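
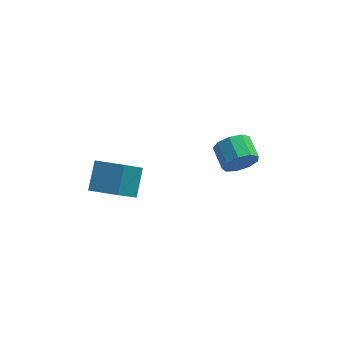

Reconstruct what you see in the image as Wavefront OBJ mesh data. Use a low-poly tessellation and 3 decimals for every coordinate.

v -3.392 -0.818 -0.144
v -4.216 -2.025 1.446
v -3.123 0.417 0.932
v -3.948 -0.79 2.522
v -1.972 -1.39 0.158
v -2.797 -2.597 1.748
v -1.704 -0.155 1.234
v -2.528 -1.362 2.824
v 3.087 2.704 -1.468
v 3.578 2.591 -0.605
v 3.125 3.803 -0.188
v 2.633 3.916 -1.052
v 3.98 2.899 -1.065
v 3.527 4.111 -0.648
v 3.964 3.116 -1.713
v 3.511 4.328 -1.296
v 3.537 3.14 -2.247
v 3.084 4.352 -1.83
v 2.9 2.96 -2.417
v 2.447 4.172 -2
v 2.349 2.66 -2.143
v 1.896 3.873 -1.726
v 2.144 2.381 -1.553
v 1.691 3.593 -1.136
v 2.38 2.252 -0.924
v 1.927 3.465 -0.507
v 2.946 2.335 -0.549
v 2.493 3.548 -0.133
f 2 4 1
f 5 2 1
f 1 4 3
f 3 5 1
f 2 8 4
f 6 2 5
f 6 8 2
f 4 8 3
f 7 5 3
f 3 8 7
f 7 6 5
f 8 6 7
f 10 9 13
f 10 13 11
f 11 13 14
f 11 14 12
f 13 9 15
f 13 15 14
f 14 15 16
f 14 16 12
f 15 9 17
f 15 17 16
f 16 17 18
f 16 18 12
f 17 9 19
f 17 19 18
f 18 19 20
f 18 20 12
f 19 9 21
f 19 21 20
f 20 21 22
f 20 22 12
f 21 9 23
f 21 23 22
f 22 23 24
f 22 24 12
f 23 9 25
f 23 25 24
f 24 25 26
f 24 26 12
f 25 9 27
f 25 27 26
f 26 27 28
f 26 28 12
f 27 9 10
f 27 10 28
f 28 10 11
f 28 11 12



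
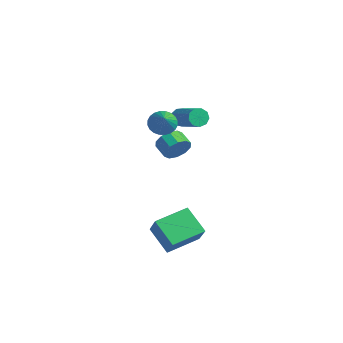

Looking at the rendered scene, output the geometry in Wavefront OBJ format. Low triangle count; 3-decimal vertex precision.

v -2.157 2.737 2.377
v -1.886 3.045 1.885
v 0.027 2.81 2.79
v -0.243 2.503 3.283
v -1.999 3.331 2.197
v -0.085 3.096 3.102
v -2.185 3.339 2.593
v -0.271 3.104 3.498
v -2.358 3.066 2.888
v -0.444 2.831 3.793
v -2.437 2.639 2.944
v -0.523 2.404 3.85
v -2.385 2.258 2.735
v -0.471 2.023 3.64
v -2.226 2.102 2.359
v -0.312 1.867 3.264
v -2.035 2.242 1.991
v -0.121 2.007 2.896
v -1.901 2.615 1.804
v 0.013 2.38 2.709
v 2.608 -2.899 -2.064
v 3.621 -3.296 -0.785
v 2.833 -0.977 -1.645
v 3.846 -1.374 -0.366
v 4.014 -2.826 -3.154
v 5.027 -3.223 -1.875
v 4.239 -0.904 -2.735
v 5.252 -1.301 -1.456
v -0.812 0.485 3.274
v -0.227 0.598 2.711
v 0.592 -0.445 4.546
v -0.202 0.868 2.881
v -0.271 1.079 3.111
v -0.422 1.2 3.366
v -0.632 1.212 3.607
v -0.87 1.114 3.797
v -1.098 0.919 3.908
v -1.284 0.659 3.922
v -1.397 0.372 3.837
v -1.421 0.102 3.667
v -1.353 -0.11 3.437
v -1.202 -0.231 3.182
v -0.992 -0.243 2.941
v -0.754 -0.144 2.751
v -0.525 0.05 2.64
v -0.34 0.311 2.626
v -2.425 2.717 -0.331
v -2.09 3.057 0.408
v -3.02 3.142 0.791
v -3.355 2.803 0.051
v -2.192 3.467 0.067
v -3.123 3.552 0.449
v -2.384 3.591 -0.427
v -3.315 3.676 -0.045
v -2.591 3.381 -0.884
v -3.522 3.467 -0.502
v -2.735 2.918 -1.13
v -3.665 3.003 -0.748
v -2.76 2.378 -1.071
v -3.69 2.463 -0.688
v -2.657 1.968 -0.729
v -3.588 2.053 -0.347
v -2.465 1.844 -0.235
v -3.396 1.929 0.147
v -2.258 2.053 0.222
v -3.189 2.139 0.604
v -2.115 2.517 0.468
v -3.045 2.602 0.85
f 2 1 5
f 2 5 3
f 3 5 6
f 3 6 4
f 5 1 7
f 5 7 6
f 6 7 8
f 6 8 4
f 7 1 9
f 7 9 8
f 8 9 10
f 8 10 4
f 9 1 11
f 9 11 10
f 10 11 12
f 10 12 4
f 11 1 13
f 11 13 12
f 12 13 14
f 12 14 4
f 13 1 15
f 13 15 14
f 14 15 16
f 14 16 4
f 15 1 17
f 15 17 16
f 16 17 18
f 16 18 4
f 17 1 19
f 17 19 18
f 18 19 20
f 18 20 4
f 19 1 2
f 19 2 20
f 20 2 3
f 20 3 4
f 22 24 21
f 25 22 21
f 21 24 23
f 23 25 21
f 22 28 24
f 26 22 25
f 26 28 22
f 24 28 23
f 27 25 23
f 23 28 27
f 27 26 25
f 28 26 27
f 30 29 32
f 30 32 31
f 32 29 33
f 32 33 31
f 33 29 34
f 33 34 31
f 34 29 35
f 34 35 31
f 35 29 36
f 35 36 31
f 36 29 37
f 36 37 31
f 37 29 38
f 37 38 31
f 38 29 39
f 38 39 31
f 39 29 40
f 39 40 31
f 40 29 41
f 40 41 31
f 41 29 42
f 41 42 31
f 42 29 43
f 42 43 31
f 43 29 44
f 43 44 31
f 44 29 45
f 44 45 31
f 45 29 46
f 45 46 31
f 46 29 30
f 46 30 31
f 48 47 51
f 48 51 49
f 49 51 52
f 49 52 50
f 51 47 53
f 51 53 52
f 52 53 54
f 52 54 50
f 53 47 55
f 53 55 54
f 54 55 56
f 54 56 50
f 55 47 57
f 55 57 56
f 56 57 58
f 56 58 50
f 57 47 59
f 57 59 58
f 58 59 60
f 58 60 50
f 59 47 61
f 59 61 60
f 60 61 62
f 60 62 50
f 61 47 63
f 61 63 62
f 62 63 64
f 62 64 50
f 63 47 65
f 63 65 64
f 64 65 66
f 64 66 50
f 65 47 67
f 65 67 66
f 66 67 68
f 66 68 50
f 67 47 48
f 67 48 68
f 68 48 49
f 68 49 50



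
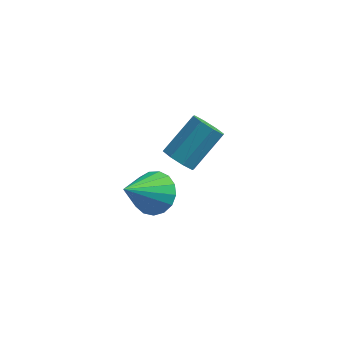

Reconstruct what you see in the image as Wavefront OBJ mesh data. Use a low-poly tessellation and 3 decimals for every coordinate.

v 1.311 -1.826 -0.923
v 2.156 -2.282 -0.931
v 0.589 -3.194 0.543
v 2.207 -1.961 -0.607
v 2.053 -1.609 -0.354
v 1.729 -1.307 -0.232
v 1.309 -1.124 -0.268
v 0.889 -1.102 -0.454
v 0.566 -1.246 -0.748
v 0.414 -1.523 -1.081
v 0.467 -1.869 -1.378
v 0.713 -2.206 -1.571
v 1.096 -2.456 -1.615
v 1.528 -2.561 -1.501
v 1.911 -2.498 -1.254
v 1.318 1.259 -1.99
v 1.668 0.687 -1.611
v 2.491 2.008 -0.372
v 2.142 2.581 -0.75
v 1.995 0.897 -2.053
v 2.818 2.219 -0.814
v 1.926 1.32 -2.458
v 2.749 2.642 -1.219
v 1.501 1.707 -2.589
v 2.324 3.029 -1.35
v 0.969 1.832 -2.368
v 1.792 3.153 -1.129
v 0.642 1.621 -1.926
v 1.465 2.943 -0.687
v 0.711 1.198 -1.521
v 1.534 2.52 -0.282
v 1.136 0.811 -1.39
v 1.959 2.133 -0.151
f 2 1 4
f 2 4 3
f 4 1 5
f 4 5 3
f 5 1 6
f 5 6 3
f 6 1 7
f 6 7 3
f 7 1 8
f 7 8 3
f 8 1 9
f 8 9 3
f 9 1 10
f 9 10 3
f 10 1 11
f 10 11 3
f 11 1 12
f 11 12 3
f 12 1 13
f 12 13 3
f 13 1 14
f 13 14 3
f 14 1 15
f 14 15 3
f 15 1 2
f 15 2 3
f 17 16 20
f 17 20 18
f 18 20 21
f 18 21 19
f 20 16 22
f 20 22 21
f 21 22 23
f 21 23 19
f 22 16 24
f 22 24 23
f 23 24 25
f 23 25 19
f 24 16 26
f 24 26 25
f 25 26 27
f 25 27 19
f 26 16 28
f 26 28 27
f 27 28 29
f 27 29 19
f 28 16 30
f 28 30 29
f 29 30 31
f 29 31 19
f 30 16 32
f 30 32 31
f 31 32 33
f 31 33 19
f 32 16 17
f 32 17 33
f 33 17 18
f 33 18 19



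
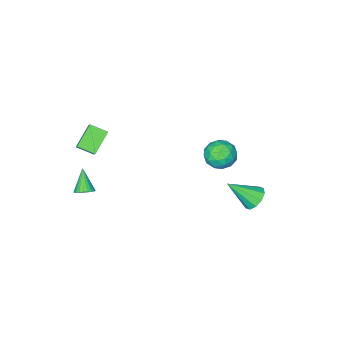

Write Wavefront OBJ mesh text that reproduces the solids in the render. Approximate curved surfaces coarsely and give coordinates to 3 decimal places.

v 4.239 -3.246 -3.965
v 4.787 -3.28 -3.751
v 3.741 -4.034 -2.815
v 4.712 -3.087 -3.651
v 4.565 -2.918 -3.599
v 4.368 -2.799 -3.603
v 4.151 -2.748 -3.661
v 3.948 -2.773 -3.766
v 3.789 -2.87 -3.902
v 3.698 -3.024 -4.046
v 3.69 -3.212 -4.179
v 3.765 -3.405 -4.279
v 3.912 -3.574 -4.331
v 4.109 -3.693 -4.327
v 4.326 -3.744 -4.269
v 4.529 -3.719 -4.164
v 4.688 -3.622 -4.028
v 4.779 -3.468 -3.884
v 2.896 -4.494 0.057
v 3.278 -3.855 0.797
v 2.326 -3.693 -0.34
v 2.709 -3.054 0.399
v 4.051 -4.126 -0.859
v 4.434 -3.487 -0.12
v 3.482 -3.325 -1.257
v 3.864 -2.686 -0.517
v -3.279 0.04 -2.187
v -2.44 0.478 -2.472
v -3.06 -1.098 -3.288
v -2.221 -0.66 -3.573
v -2.274 -1.098 -2.689
v -2.409 -0.394 -2.008
v -3.091 -0.226 -3.752
v -3.226 0.478 -3.071
v -2.324 0.314 -3.44
v -1.819 -0.225 -2.782
v -3.681 -0.395 -2.978
v -3.176 -0.934 -2.32
v -2.879 0.359 -2.233
v -2.621 -0.979 -3.527
v -2.652 -1.236 -3.007
v -2.159 -0.979 -3.175
v -2.861 -0.153 -1.96
v -2.368 0.104 -2.128
v -2.27 -0.822 -2.255
v -3.132 -0.724 -3.632
v -2.639 -0.467 -3.8
v -3.341 0.359 -2.585
v -2.848 0.616 -2.753
v -3.23 0.202 -3.505
v -2.317 0.52 -2.969
v -2.188 -0.149 -3.617
v -2.7 0.106 -3.722
v -2.779 0.519 -3.321
v -2.021 0.203 -2.583
v -1.892 -0.466 -3.23
v -1.923 -0.723 -2.71
v -2.003 -0.309 -2.31
v -1.952 0.106 -3.151
v -3.608 -0.154 -2.53
v -3.479 -0.823 -3.177
v -3.497 -0.311 -3.45
v -3.577 0.103 -3.05
v -3.312 -0.471 -2.143
v -3.183 -1.14 -2.791
v -2.721 -1.139 -2.439
v -2.8 -0.726 -2.038
v -3.548 -0.726 -2.609
v -1.664 3.642 -3.059
v -1.19 4.272 -3.002
v -0.556 2.698 -1.821
v -1.537 4.313 -2.66
v -1.932 4.097 -2.471
v -2.225 3.708 -2.506
v -2.303 3.294 -2.752
v -2.137 3.012 -3.115
v -1.79 2.972 -3.457
v -1.395 3.187 -3.646
v -1.103 3.576 -3.611
v -1.024 3.991 -3.365
f 2 1 4
f 2 4 3
f 4 1 5
f 4 5 3
f 5 1 6
f 5 6 3
f 6 1 7
f 6 7 3
f 7 1 8
f 7 8 3
f 8 1 9
f 8 9 3
f 9 1 10
f 9 10 3
f 10 1 11
f 10 11 3
f 11 1 12
f 11 12 3
f 12 1 13
f 12 13 3
f 13 1 14
f 13 14 3
f 14 1 15
f 14 15 3
f 15 1 16
f 15 16 3
f 16 1 17
f 16 17 3
f 17 1 18
f 17 18 3
f 18 1 2
f 18 2 3
f 20 22 19
f 23 20 19
f 19 22 21
f 21 23 19
f 20 26 22
f 24 20 23
f 24 26 20
f 22 26 21
f 25 23 21
f 21 26 25
f 25 24 23
f 26 24 25
f 27 64 43
f 64 38 67
f 43 67 32
f 64 67 43
f 27 43 39
f 43 32 44
f 39 44 28
f 43 44 39
f 27 39 48
f 39 28 49
f 48 49 34
f 39 49 48
f 27 48 60
f 48 34 63
f 60 63 37
f 48 63 60
f 27 60 64
f 60 37 68
f 64 68 38
f 60 68 64
f 28 44 55
f 44 32 58
f 55 58 36
f 44 58 55
f 32 67 45
f 67 38 66
f 45 66 31
f 67 66 45
f 38 68 65
f 68 37 61
f 65 61 29
f 68 61 65
f 37 63 62
f 63 34 50
f 62 50 33
f 63 50 62
f 34 49 54
f 49 28 51
f 54 51 35
f 49 51 54
f 30 56 42
f 56 36 57
f 42 57 31
f 56 57 42
f 30 42 40
f 42 31 41
f 40 41 29
f 42 41 40
f 30 40 47
f 40 29 46
f 47 46 33
f 40 46 47
f 30 47 52
f 47 33 53
f 52 53 35
f 47 53 52
f 30 52 56
f 52 35 59
f 56 59 36
f 52 59 56
f 31 57 45
f 57 36 58
f 45 58 32
f 57 58 45
f 29 41 65
f 41 31 66
f 65 66 38
f 41 66 65
f 33 46 62
f 46 29 61
f 62 61 37
f 46 61 62
f 35 53 54
f 53 33 50
f 54 50 34
f 53 50 54
f 36 59 55
f 59 35 51
f 55 51 28
f 59 51 55
f 70 69 72
f 70 72 71
f 72 69 73
f 72 73 71
f 73 69 74
f 73 74 71
f 74 69 75
f 74 75 71
f 75 69 76
f 75 76 71
f 76 69 77
f 76 77 71
f 77 69 78
f 77 78 71
f 78 69 79
f 78 79 71
f 79 69 80
f 79 80 71
f 80 69 70
f 80 70 71



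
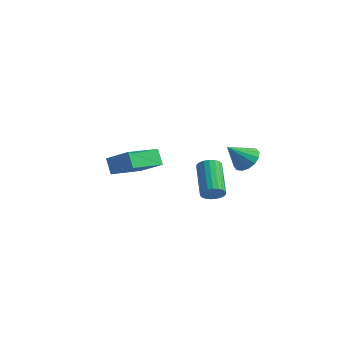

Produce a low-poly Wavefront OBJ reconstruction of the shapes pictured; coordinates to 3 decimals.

v -4.426 -1.963 -3.177
v -4.963 -1.674 -2.347
v -4.13 0.034 -3.681
v -4.667 0.323 -2.851
v -3.013 -1.943 -2.269
v -3.55 -1.654 -1.439
v -2.717 0.054 -2.773
v -3.254 0.343 -1.943
v 2.215 0.384 -0.923
v 2.76 -0.181 -1.125
v 1.685 -0.504 0.123
v 2.949 0.052 -0.832
v 2.941 0.374 -0.563
v 2.739 0.698 -0.39
v 2.396 0.938 -0.36
v 2.005 1.029 -0.481
v 1.67 0.948 -0.72
v 1.482 0.715 -1.013
v 1.489 0.394 -1.282
v 1.691 0.07 -1.455
v 2.034 -0.17 -1.485
v 2.425 -0.262 -1.364
v 2.746 -3.02 -1.653
v 3.217 -2.891 -1.271
v 2.045 -1.652 -0.245
v 1.574 -1.78 -0.627
v 3.246 -2.712 -1.454
v 2.074 -1.473 -0.428
v 3.188 -2.586 -1.672
v 2.017 -1.347 -0.646
v 3.054 -2.535 -1.886
v 1.883 -1.296 -0.86
v 2.867 -2.568 -2.06
v 1.696 -1.329 -1.034
v 2.659 -2.679 -2.164
v 1.487 -1.44 -1.138
v 2.465 -2.849 -2.179
v 1.294 -1.61 -1.153
v 2.321 -3.048 -2.104
v 1.149 -1.809 -1.077
v 2.249 -3.243 -1.95
v 1.078 -2.004 -0.924
v 2.264 -3.399 -1.745
v 1.093 -2.16 -0.719
v 2.362 -3.489 -1.524
v 1.19 -2.25 -0.498
v 2.526 -3.498 -1.326
v 1.355 -2.259 -0.3
v 2.728 -3.425 -1.184
v 1.557 -2.186 -0.158
v 2.933 -3.281 -1.123
v 1.762 -2.042 -0.097
v 3.106 -3.092 -1.154
v 1.935 -1.853 -0.128
f 2 4 1
f 5 2 1
f 1 4 3
f 3 5 1
f 2 8 4
f 6 2 5
f 6 8 2
f 4 8 3
f 7 5 3
f 3 8 7
f 7 6 5
f 8 6 7
f 10 9 12
f 10 12 11
f 12 9 13
f 12 13 11
f 13 9 14
f 13 14 11
f 14 9 15
f 14 15 11
f 15 9 16
f 15 16 11
f 16 9 17
f 16 17 11
f 17 9 18
f 17 18 11
f 18 9 19
f 18 19 11
f 19 9 20
f 19 20 11
f 20 9 21
f 20 21 11
f 21 9 22
f 21 22 11
f 22 9 10
f 22 10 11
f 24 23 27
f 24 27 25
f 25 27 28
f 25 28 26
f 27 23 29
f 27 29 28
f 28 29 30
f 28 30 26
f 29 23 31
f 29 31 30
f 30 31 32
f 30 32 26
f 31 23 33
f 31 33 32
f 32 33 34
f 32 34 26
f 33 23 35
f 33 35 34
f 34 35 36
f 34 36 26
f 35 23 37
f 35 37 36
f 36 37 38
f 36 38 26
f 37 23 39
f 37 39 38
f 38 39 40
f 38 40 26
f 39 23 41
f 39 41 40
f 40 41 42
f 40 42 26
f 41 23 43
f 41 43 42
f 42 43 44
f 42 44 26
f 43 23 45
f 43 45 44
f 44 45 46
f 44 46 26
f 45 23 47
f 45 47 46
f 46 47 48
f 46 48 26
f 47 23 49
f 47 49 48
f 48 49 50
f 48 50 26
f 49 23 51
f 49 51 50
f 50 51 52
f 50 52 26
f 51 23 53
f 51 53 52
f 52 53 54
f 52 54 26
f 53 23 24
f 53 24 54
f 54 24 25
f 54 25 26



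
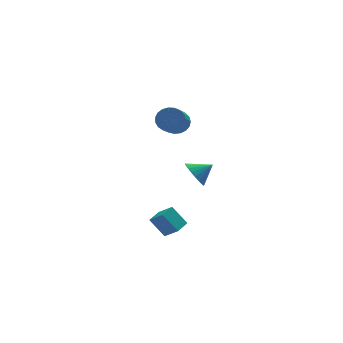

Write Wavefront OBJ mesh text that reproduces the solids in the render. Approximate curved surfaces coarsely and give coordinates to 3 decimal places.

v -0.44 0.978 2.233
v 0.217 0.666 2.297
v -0.604 -0.851 3.311
v -1.26 -0.538 3.247
v 0.205 0.839 2.546
v -0.616 -0.677 3.56
v 0.081 1.036 2.741
v -0.739 -0.48 3.755
v -0.133 1.223 2.848
v -0.953 -0.293 3.862
v -0.399 1.368 2.849
v -1.22 -0.148 3.863
v -0.673 1.445 2.743
v -1.494 -0.071 3.757
v -0.907 1.442 2.549
v -1.727 -0.074 3.563
v -1.059 1.358 2.301
v -1.88 -0.158 3.314
v -1.105 1.209 2.04
v -1.925 -0.307 3.054
v -1.036 1.02 1.813
v -1.856 -0.497 2.827
v -0.863 0.823 1.659
v -1.683 -0.693 2.673
v -0.618 0.654 1.604
v -1.438 -0.863 2.618
v -0.341 0.54 1.658
v -1.162 -0.976 2.671
v -0.082 0.502 1.811
v -0.902 -1.014 2.825
v 0.115 0.547 2.037
v -0.705 -0.97 3.051
v -1.868 -1.402 -4.173
v -1.421 -2.055 -3.545
v -2.45 -0.885 -3.221
v -2.003 -1.538 -2.593
v -1.197 -0.842 -4.067
v -0.75 -1.495 -3.439
v -1.779 -0.325 -3.115
v -1.332 -0.978 -2.487
v -0.219 -1.023 -0.438
v 0.205 -0.772 -1.081
v 0.679 -1.117 0.118
v 0.145 -0.498 -0.936
v 0.029 -0.303 -0.716
v -0.125 -0.218 -0.453
v -0.293 -0.256 -0.188
v -0.449 -0.41 0.039
v -0.571 -0.657 0.194
v -0.639 -0.96 0.252
v -0.643 -1.273 0.205
v -0.583 -1.547 0.061
v -0.467 -1.742 -0.16
v -0.313 -1.827 -0.423
v -0.145 -1.79 -0.688
v 0.012 -1.635 -0.915
v 0.133 -1.388 -1.069
v 0.201 -1.085 -1.127
f 2 1 5
f 2 5 3
f 3 5 6
f 3 6 4
f 5 1 7
f 5 7 6
f 6 7 8
f 6 8 4
f 7 1 9
f 7 9 8
f 8 9 10
f 8 10 4
f 9 1 11
f 9 11 10
f 10 11 12
f 10 12 4
f 11 1 13
f 11 13 12
f 12 13 14
f 12 14 4
f 13 1 15
f 13 15 14
f 14 15 16
f 14 16 4
f 15 1 17
f 15 17 16
f 16 17 18
f 16 18 4
f 17 1 19
f 17 19 18
f 18 19 20
f 18 20 4
f 19 1 21
f 19 21 20
f 20 21 22
f 20 22 4
f 21 1 23
f 21 23 22
f 22 23 24
f 22 24 4
f 23 1 25
f 23 25 24
f 24 25 26
f 24 26 4
f 25 1 27
f 25 27 26
f 26 27 28
f 26 28 4
f 27 1 29
f 27 29 28
f 28 29 30
f 28 30 4
f 29 1 31
f 29 31 30
f 30 31 32
f 30 32 4
f 31 1 2
f 31 2 32
f 32 2 3
f 32 3 4
f 34 36 33
f 37 34 33
f 33 36 35
f 35 37 33
f 34 40 36
f 38 34 37
f 38 40 34
f 36 40 35
f 39 37 35
f 35 40 39
f 39 38 37
f 40 38 39
f 42 41 44
f 42 44 43
f 44 41 45
f 44 45 43
f 45 41 46
f 45 46 43
f 46 41 47
f 46 47 43
f 47 41 48
f 47 48 43
f 48 41 49
f 48 49 43
f 49 41 50
f 49 50 43
f 50 41 51
f 50 51 43
f 51 41 52
f 51 52 43
f 52 41 53
f 52 53 43
f 53 41 54
f 53 54 43
f 54 41 55
f 54 55 43
f 55 41 56
f 55 56 43
f 56 41 57
f 56 57 43
f 57 41 58
f 57 58 43
f 58 41 42
f 58 42 43



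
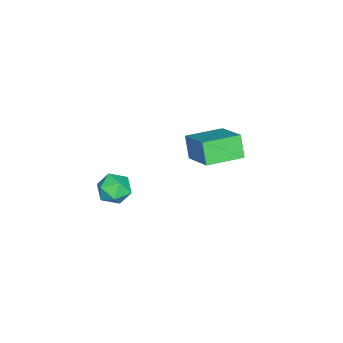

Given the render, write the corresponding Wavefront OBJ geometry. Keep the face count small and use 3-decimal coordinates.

v -2.259 2.694 0.027
v -2.664 2.36 0.936
v -1.264 3.807 0.88
v -1.669 3.474 1.789
v -1.131 1.606 0.131
v -1.536 1.273 1.04
v -0.136 2.72 0.984
v -0.541 2.386 1.893
v 2.436 0.68 1.8
v 2.957 1.06 1.469
v 2.943 -0.32 1.451
v 3.464 0.06 1.12
v 3.426 0.051 1.844
v 3.113 0.669 2.06
v 2.787 0.071 0.86
v 2.474 0.689 1.076
v 3.174 0.684 0.888
v 3.57 0.672 1.496
v 2.33 0.068 1.424
v 2.726 0.056 2.032
f 2 4 1
f 5 2 1
f 1 4 3
f 3 5 1
f 2 8 4
f 6 2 5
f 6 8 2
f 4 8 3
f 7 5 3
f 3 8 7
f 7 6 5
f 8 6 7
f 9 20 14
f 9 14 10
f 9 10 16
f 9 16 19
f 9 19 20
f 10 14 18
f 14 20 13
f 20 19 11
f 19 16 15
f 16 10 17
f 12 18 13
f 12 13 11
f 12 11 15
f 12 15 17
f 12 17 18
f 13 18 14
f 11 13 20
f 15 11 19
f 17 15 16
f 18 17 10



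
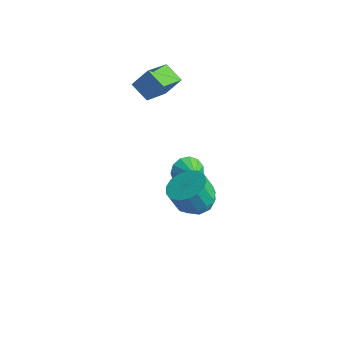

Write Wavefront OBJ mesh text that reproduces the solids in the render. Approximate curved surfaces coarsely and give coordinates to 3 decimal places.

v -1.513 3 -4.072
v -0.883 3.156 -4.766
v -0.667 2.54 -3.408
v -0.883 3.596 -4.461
v -1.083 3.847 -4.033
v -1.419 3.829 -3.617
v -1.786 3.548 -3.345
v -2.065 3.093 -3.305
v -2.169 2.609 -3.508
v -2.065 2.249 -3.89
v -1.786 2.128 -4.33
v -1.419 2.283 -4.688
v -1.083 2.667 -4.851
v 2.787 -2.364 1.472
v 3.781 -2.261 1.856
v 3.406 -2.513 2.892
v 2.413 -2.616 2.508
v 3.583 -1.791 1.899
v 3.209 -2.043 2.935
v 3.204 -1.451 1.845
v 2.829 -1.704 2.881
v 2.728 -1.321 1.705
v 2.354 -1.573 2.741
v 2.267 -1.43 1.511
v 1.892 -1.682 2.547
v 1.924 -1.753 1.309
v 1.55 -2.005 2.345
v 1.78 -2.215 1.144
v 1.405 -2.467 2.18
v 1.866 -2.712 1.054
v 1.491 -2.964 2.09
v 2.163 -3.129 1.06
v 1.788 -3.381 2.096
v 2.603 -3.371 1.16
v 2.229 -3.623 2.196
v 3.085 -3.382 1.332
v 2.711 -3.634 2.368
v 3.499 -3.16 1.536
v 3.125 -3.412 2.572
v 3.75 -2.755 1.725
v 3.376 -3.007 2.761
v 1.069 1.036 -1.87
v 1.714 0.477 -2.537
v 0.566 -0.457 -1.103
v 1.211 -1.016 -1.77
v 1.642 -0.378 -1.009
v 1.953 0.545 -1.483
v 0.327 -0.525 -2.157
v 0.638 0.398 -2.631
v 1.255 -0.488 -2.714
v 2.068 -0.397 -2.004
v 0.212 0.417 -1.636
v 1.025 0.508 -0.926
v 1.436 0.888 -2.271
v 0.844 -0.868 -1.369
v 1.098 -0.492 -0.922
v 1.477 -0.821 -1.314
v 1.576 0.928 -1.651
v 1.955 0.599 -2.043
v 1.913 0.096 -1.145
v 0.325 -0.579 -1.597
v 0.704 -0.908 -1.989
v 0.803 0.841 -2.326
v 1.182 0.512 -2.718
v 0.367 -0.076 -2.495
v 1.545 -0.009 -2.767
v 1.249 -0.886 -2.316
v 0.73 -0.597 -2.544
v 0.912 -0.055 -2.822
v 2.023 0.045 -2.35
v 1.727 -0.833 -1.899
v 1.981 -0.457 -1.452
v 2.163 0.085 -1.73
v 1.753 -0.522 -2.454
v 0.553 0.853 -1.741
v 0.257 -0.025 -1.29
v 0.117 -0.065 -1.91
v 0.299 0.477 -2.188
v 1.031 0.906 -1.324
v 0.735 0.029 -0.873
v 1.368 0.075 -0.818
v 1.55 0.617 -1.096
v 0.527 0.542 -1.186
v -3.315 1.928 2.103
v -4.441 2.125 2.633
v -3.472 3.732 1.1
v -4.597 3.929 1.63
v -2.723 2.551 3.13
v -3.848 2.748 3.66
v -2.879 4.355 2.127
v -4.005 4.552 2.657
f 2 1 4
f 2 4 3
f 4 1 5
f 4 5 3
f 5 1 6
f 5 6 3
f 6 1 7
f 6 7 3
f 7 1 8
f 7 8 3
f 8 1 9
f 8 9 3
f 9 1 10
f 9 10 3
f 10 1 11
f 10 11 3
f 11 1 12
f 11 12 3
f 12 1 13
f 12 13 3
f 13 1 2
f 13 2 3
f 15 14 18
f 15 18 16
f 16 18 19
f 16 19 17
f 18 14 20
f 18 20 19
f 19 20 21
f 19 21 17
f 20 14 22
f 20 22 21
f 21 22 23
f 21 23 17
f 22 14 24
f 22 24 23
f 23 24 25
f 23 25 17
f 24 14 26
f 24 26 25
f 25 26 27
f 25 27 17
f 26 14 28
f 26 28 27
f 27 28 29
f 27 29 17
f 28 14 30
f 28 30 29
f 29 30 31
f 29 31 17
f 30 14 32
f 30 32 31
f 31 32 33
f 31 33 17
f 32 14 34
f 32 34 33
f 33 34 35
f 33 35 17
f 34 14 36
f 34 36 35
f 35 36 37
f 35 37 17
f 36 14 38
f 36 38 37
f 37 38 39
f 37 39 17
f 38 14 40
f 38 40 39
f 39 40 41
f 39 41 17
f 40 14 15
f 40 15 41
f 41 15 16
f 41 16 17
f 42 79 58
f 79 53 82
f 58 82 47
f 79 82 58
f 42 58 54
f 58 47 59
f 54 59 43
f 58 59 54
f 42 54 63
f 54 43 64
f 63 64 49
f 54 64 63
f 42 63 75
f 63 49 78
f 75 78 52
f 63 78 75
f 42 75 79
f 75 52 83
f 79 83 53
f 75 83 79
f 43 59 70
f 59 47 73
f 70 73 51
f 59 73 70
f 47 82 60
f 82 53 81
f 60 81 46
f 82 81 60
f 53 83 80
f 83 52 76
f 80 76 44
f 83 76 80
f 52 78 77
f 78 49 65
f 77 65 48
f 78 65 77
f 49 64 69
f 64 43 66
f 69 66 50
f 64 66 69
f 45 71 57
f 71 51 72
f 57 72 46
f 71 72 57
f 45 57 55
f 57 46 56
f 55 56 44
f 57 56 55
f 45 55 62
f 55 44 61
f 62 61 48
f 55 61 62
f 45 62 67
f 62 48 68
f 67 68 50
f 62 68 67
f 45 67 71
f 67 50 74
f 71 74 51
f 67 74 71
f 46 72 60
f 72 51 73
f 60 73 47
f 72 73 60
f 44 56 80
f 56 46 81
f 80 81 53
f 56 81 80
f 48 61 77
f 61 44 76
f 77 76 52
f 61 76 77
f 50 68 69
f 68 48 65
f 69 65 49
f 68 65 69
f 51 74 70
f 74 50 66
f 70 66 43
f 74 66 70
f 85 87 84
f 88 85 84
f 84 87 86
f 86 88 84
f 85 91 87
f 89 85 88
f 89 91 85
f 87 91 86
f 90 88 86
f 86 91 90
f 90 89 88
f 91 89 90



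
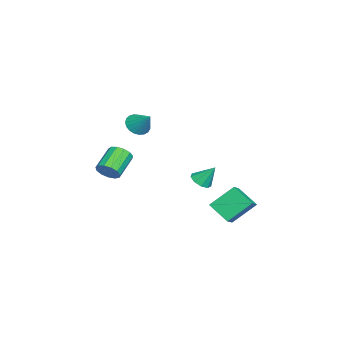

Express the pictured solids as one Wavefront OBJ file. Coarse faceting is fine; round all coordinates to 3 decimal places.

v -2.725 -2.377 1.362
v -2.004 -2.471 0.922
v -1.975 -1.483 2.398
v -2.144 -2.182 0.773
v -2.384 -1.927 0.727
v -2.683 -1.75 0.79
v -2.989 -1.681 0.953
v -3.25 -1.733 1.186
v -3.42 -1.896 1.449
v -3.469 -2.142 1.698
v -3.39 -2.429 1.888
v -3.196 -2.707 1.988
v -2.92 -2.928 1.979
v -2.61 -3.054 1.864
v -2.321 -3.062 1.662
v -2.101 -2.953 1.408
v -1.989 -2.743 1.146
v -0.181 1.846 -1.821
v 0.477 1.556 -1.645
v -0.119 2.694 -0.659
v 0.539 1.96 -1.943
v 0.265 2.311 -2.185
v -0.219 2.443 -2.256
v -0.684 2.296 -2.123
v -0.915 1.938 -1.849
v -0.802 1.537 -1.562
v -0.399 1.28 -1.396
v 0.106 1.288 -1.429
v -1.279 -3.919 -2.077
v -0.796 -3.61 -1.492
v -2.257 -3.131 -0.537
v -2.741 -3.441 -1.123
v -0.877 -3.266 -1.789
v -2.338 -2.787 -0.835
v -1.086 -3.129 -2.178
v -2.547 -2.65 -1.223
v -1.356 -3.243 -2.535
v -2.818 -2.764 -1.58
v -1.602 -3.572 -2.746
v -3.064 -3.093 -1.792
v -1.746 -4.011 -2.745
v -3.207 -3.532 -1.791
v -1.741 -4.421 -2.533
v -3.202 -3.942 -1.578
v -1.59 -4.672 -2.175
v -3.051 -4.193 -1.221
v -1.34 -4.684 -1.787
v -2.801 -4.205 -0.832
v -1.071 -4.453 -1.49
v -2.532 -3.974 -0.536
v -0.868 -4.053 -1.381
v -2.329 -3.574 -0.426
v -0.181 2.636 -3.873
v 0.834 2.5 -3.286
v -0.756 3.992 -2.564
v 0.258 3.856 -1.977
v 0.502 3.804 -4.783
v 1.516 3.668 -4.196
v -0.074 5.16 -3.474
v 0.941 5.024 -2.887
f 2 1 4
f 2 4 3
f 4 1 5
f 4 5 3
f 5 1 6
f 5 6 3
f 6 1 7
f 6 7 3
f 7 1 8
f 7 8 3
f 8 1 9
f 8 9 3
f 9 1 10
f 9 10 3
f 10 1 11
f 10 11 3
f 11 1 12
f 11 12 3
f 12 1 13
f 12 13 3
f 13 1 14
f 13 14 3
f 14 1 15
f 14 15 3
f 15 1 16
f 15 16 3
f 16 1 17
f 16 17 3
f 17 1 2
f 17 2 3
f 19 18 21
f 19 21 20
f 21 18 22
f 21 22 20
f 22 18 23
f 22 23 20
f 23 18 24
f 23 24 20
f 24 18 25
f 24 25 20
f 25 18 26
f 25 26 20
f 26 18 27
f 26 27 20
f 27 18 28
f 27 28 20
f 28 18 19
f 28 19 20
f 30 29 33
f 30 33 31
f 31 33 34
f 31 34 32
f 33 29 35
f 33 35 34
f 34 35 36
f 34 36 32
f 35 29 37
f 35 37 36
f 36 37 38
f 36 38 32
f 37 29 39
f 37 39 38
f 38 39 40
f 38 40 32
f 39 29 41
f 39 41 40
f 40 41 42
f 40 42 32
f 41 29 43
f 41 43 42
f 42 43 44
f 42 44 32
f 43 29 45
f 43 45 44
f 44 45 46
f 44 46 32
f 45 29 47
f 45 47 46
f 46 47 48
f 46 48 32
f 47 29 49
f 47 49 48
f 48 49 50
f 48 50 32
f 49 29 51
f 49 51 50
f 50 51 52
f 50 52 32
f 51 29 30
f 51 30 52
f 52 30 31
f 52 31 32
f 54 56 53
f 57 54 53
f 53 56 55
f 55 57 53
f 54 60 56
f 58 54 57
f 58 60 54
f 56 60 55
f 59 57 55
f 55 60 59
f 59 58 57
f 60 58 59



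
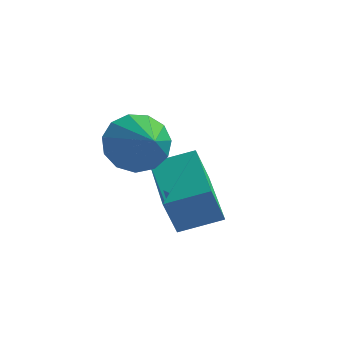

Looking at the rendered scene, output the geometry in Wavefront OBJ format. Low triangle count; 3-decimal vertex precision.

v 2.264 -0.404 -0.19
v 2.046 -0.813 0.896
v 1.267 1.425 0.298
v 1.049 1.017 1.383
v 3.311 0.063 0.197
v 3.093 -0.345 1.282
v 2.314 1.893 0.684
v 2.096 1.484 1.77
v 1.556 -1.216 3
v 1.998 -1.237 2.24
v 2.244 -1.904 3.42
v 2.199 -0.872 2.508
v 2.197 -0.616 2.933
v 1.991 -0.551 3.379
v 1.646 -0.696 3.705
v 1.274 -1.007 3.807
v 0.99 -1.383 3.653
v 0.887 -1.707 3.292
v 0.995 -1.874 2.838
v 1.282 -1.833 2.436
v 1.656 -1.595 2.213
f 2 4 1
f 5 2 1
f 1 4 3
f 3 5 1
f 2 8 4
f 6 2 5
f 6 8 2
f 4 8 3
f 7 5 3
f 3 8 7
f 7 6 5
f 8 6 7
f 10 9 12
f 10 12 11
f 12 9 13
f 12 13 11
f 13 9 14
f 13 14 11
f 14 9 15
f 14 15 11
f 15 9 16
f 15 16 11
f 16 9 17
f 16 17 11
f 17 9 18
f 17 18 11
f 18 9 19
f 18 19 11
f 19 9 20
f 19 20 11
f 20 9 21
f 20 21 11
f 21 9 10
f 21 10 11



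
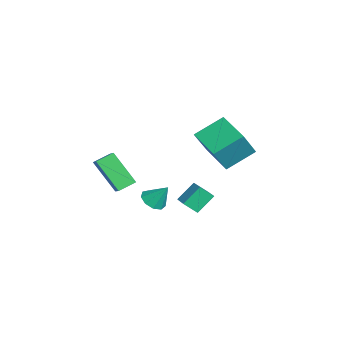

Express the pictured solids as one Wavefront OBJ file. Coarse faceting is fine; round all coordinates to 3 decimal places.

v 2.171 -0.444 0.418
v 2.868 -0.504 0.246
v 2.489 0.244 1.462
v 2.677 -0.101 0.038
v 2.249 0.142 0.008
v 1.785 0.11 0.17
v 1.502 -0.182 0.448
v 1.532 -0.596 0.713
v 1.861 -0.939 0.839
v 2.336 -1.051 0.769
v 2.733 -0.879 0.535
v -1.492 2.511 1.688
v -1.949 4.024 2.61
v 0.266 3.309 1.25
v -0.191 4.823 2.172
v -0.789 1.797 3.208
v -1.246 3.311 4.13
v 0.969 2.596 2.77
v 0.512 4.109 3.692
v 2.287 0.711 0.473
v 1.869 1.544 1.335
v 2.328 1.397 -0.169
v 1.91 2.23 0.693
v 3.25 0.91 0.747
v 2.832 1.743 1.609
v 3.291 1.596 0.105
v 2.873 2.429 0.967
v 2.546 -3.325 3.434
v 3.347 -3.207 3.951
v 2.199 -2.487 3.78
v 3 -2.369 4.296
v 3.4 -2.331 1.884
v 4.201 -2.213 2.4
v 3.053 -1.493 2.229
v 3.854 -1.375 2.746
f 2 1 4
f 2 4 3
f 4 1 5
f 4 5 3
f 5 1 6
f 5 6 3
f 6 1 7
f 6 7 3
f 7 1 8
f 7 8 3
f 8 1 9
f 8 9 3
f 9 1 10
f 9 10 3
f 10 1 11
f 10 11 3
f 11 1 2
f 11 2 3
f 13 15 12
f 16 13 12
f 12 15 14
f 14 16 12
f 13 19 15
f 17 13 16
f 17 19 13
f 15 19 14
f 18 16 14
f 14 19 18
f 18 17 16
f 19 17 18
f 21 23 20
f 24 21 20
f 20 23 22
f 22 24 20
f 21 27 23
f 25 21 24
f 25 27 21
f 23 27 22
f 26 24 22
f 22 27 26
f 26 25 24
f 27 25 26
f 29 31 28
f 32 29 28
f 28 31 30
f 30 32 28
f 29 35 31
f 33 29 32
f 33 35 29
f 31 35 30
f 34 32 30
f 30 35 34
f 34 33 32
f 35 33 34



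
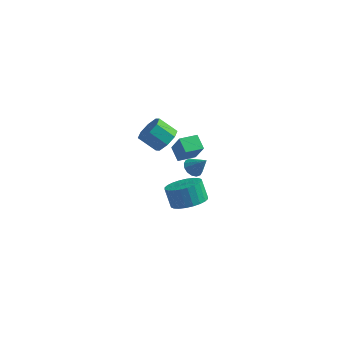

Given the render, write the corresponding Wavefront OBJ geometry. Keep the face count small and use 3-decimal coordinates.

v -2.476 -0.872 1.815
v -2.026 -0.41 2.414
v -3.035 -0.506 3.245
v -3.484 -0.968 2.645
v -2.396 -0.018 2.01
v -3.405 -0.114 2.841
v -2.813 -0.126 1.492
v -3.821 -0.222 2.323
v -3.032 -0.671 1.163
v -4.04 -0.767 1.994
v -2.925 -1.334 1.215
v -3.934 -1.43 2.046
v -2.555 -1.726 1.619
v -3.564 -1.822 2.45
v -2.139 -1.618 2.137
v -3.147 -1.714 2.968
v -1.92 -1.073 2.466
v -2.928 -1.169 3.297
v -0.617 -4.033 3.178
v -1.197 -3.454 3.658
v 0.094 -3.251 3.093
v -0.487 -2.672 3.574
v -0.013 -4.448 4.406
v -0.594 -3.869 4.887
v 0.697 -3.666 4.322
v 0.117 -3.087 4.802
v -1.525 0.752 -1.528
v -1.17 0.325 -1.865
v -0.715 0.688 -0.592
v -1.048 0.626 -1.95
v -1.053 0.961 -1.923
v -1.185 1.241 -1.789
v -1.409 1.389 -1.586
v -1.663 1.366 -1.367
v -1.881 1.179 -1.191
v -2.003 0.878 -1.106
v -1.997 0.542 -1.133
v -1.865 0.263 -1.267
v -1.642 0.115 -1.47
v -1.388 0.138 -1.689
v -1.351 -0.277 -3.709
v -0.367 0.033 -3.358
v -0.885 0.387 -2.219
v -1.869 0.077 -2.571
v -0.509 0.393 -3.535
v -1.027 0.747 -2.396
v -0.78 0.651 -3.738
v -1.297 1.005 -2.599
v -1.137 0.767 -3.937
v -1.655 1.121 -2.798
v -1.527 0.725 -4.101
v -2.045 1.079 -2.962
v -1.89 0.53 -4.205
v -2.408 0.884 -3.067
v -2.171 0.212 -4.234
v -2.689 0.566 -3.096
v -2.328 -0.18 -4.184
v -2.845 0.174 -3.045
v -2.335 -0.587 -4.061
v -2.853 -0.233 -2.922
v -2.193 -0.947 -3.884
v -2.711 -0.593 -2.745
v -1.923 -1.205 -3.681
v -2.44 -0.851 -2.542
v -1.565 -1.321 -3.482
v -2.083 -0.967 -2.343
v -1.175 -1.279 -3.318
v -1.693 -0.925 -2.179
v -0.812 -1.084 -3.213
v -1.33 -0.73 -2.075
v -0.531 -0.766 -3.184
v -1.049 -0.412 -2.046
v -0.375 -0.374 -3.235
v -0.892 -0.02 -2.096
f 2 1 5
f 2 5 3
f 3 5 6
f 3 6 4
f 5 1 7
f 5 7 6
f 6 7 8
f 6 8 4
f 7 1 9
f 7 9 8
f 8 9 10
f 8 10 4
f 9 1 11
f 9 11 10
f 10 11 12
f 10 12 4
f 11 1 13
f 11 13 12
f 12 13 14
f 12 14 4
f 13 1 15
f 13 15 14
f 14 15 16
f 14 16 4
f 15 1 17
f 15 17 16
f 16 17 18
f 16 18 4
f 17 1 2
f 17 2 18
f 18 2 3
f 18 3 4
f 20 22 19
f 23 20 19
f 19 22 21
f 21 23 19
f 20 26 22
f 24 20 23
f 24 26 20
f 22 26 21
f 25 23 21
f 21 26 25
f 25 24 23
f 26 24 25
f 28 27 30
f 28 30 29
f 30 27 31
f 30 31 29
f 31 27 32
f 31 32 29
f 32 27 33
f 32 33 29
f 33 27 34
f 33 34 29
f 34 27 35
f 34 35 29
f 35 27 36
f 35 36 29
f 36 27 37
f 36 37 29
f 37 27 38
f 37 38 29
f 38 27 39
f 38 39 29
f 39 27 40
f 39 40 29
f 40 27 28
f 40 28 29
f 42 41 45
f 42 45 43
f 43 45 46
f 43 46 44
f 45 41 47
f 45 47 46
f 46 47 48
f 46 48 44
f 47 41 49
f 47 49 48
f 48 49 50
f 48 50 44
f 49 41 51
f 49 51 50
f 50 51 52
f 50 52 44
f 51 41 53
f 51 53 52
f 52 53 54
f 52 54 44
f 53 41 55
f 53 55 54
f 54 55 56
f 54 56 44
f 55 41 57
f 55 57 56
f 56 57 58
f 56 58 44
f 57 41 59
f 57 59 58
f 58 59 60
f 58 60 44
f 59 41 61
f 59 61 60
f 60 61 62
f 60 62 44
f 61 41 63
f 61 63 62
f 62 63 64
f 62 64 44
f 63 41 65
f 63 65 64
f 64 65 66
f 64 66 44
f 65 41 67
f 65 67 66
f 66 67 68
f 66 68 44
f 67 41 69
f 67 69 68
f 68 69 70
f 68 70 44
f 69 41 71
f 69 71 70
f 70 71 72
f 70 72 44
f 71 41 73
f 71 73 72
f 72 73 74
f 72 74 44
f 73 41 42
f 73 42 74
f 74 42 43
f 74 43 44



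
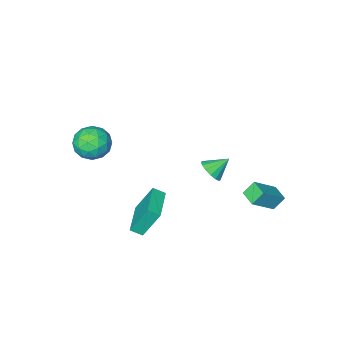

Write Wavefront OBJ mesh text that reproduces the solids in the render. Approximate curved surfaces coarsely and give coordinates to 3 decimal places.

v 3.274 -2.189 2.652
v 4.433 -2.282 2.32
v 2.927 -3.978 1.94
v 4.086 -4.071 1.608
v 3.791 -4.072 2.781
v 4.005 -2.966 3.221
v 3.355 -3.294 1.039
v 3.569 -2.188 1.479
v 4.483 -2.965 1.323
v 4.752 -3.445 2.4
v 2.608 -2.815 1.86
v 2.877 -3.295 2.937
v 3.884 -2.078 2.548
v 3.476 -4.182 1.712
v 3.302 -4.182 2.401
v 3.984 -4.237 2.206
v 3.633 -2.48 3.078
v 4.314 -2.535 2.883
v 3.936 -3.587 3.154
v 3.046 -3.725 1.377
v 3.727 -3.78 1.182
v 3.376 -2.023 2.054
v 4.058 -2.078 1.859
v 3.424 -2.673 1.106
v 4.595 -2.534 1.768
v 4.39 -3.586 1.349
v 3.961 -3.129 1.015
v 4.087 -2.479 1.273
v 4.753 -2.817 2.4
v 4.549 -3.869 1.982
v 4.376 -3.869 2.671
v 4.502 -3.219 2.93
v 4.782 -3.218 1.814
v 2.811 -2.391 2.278
v 2.607 -3.443 1.86
v 2.858 -3.041 1.33
v 2.984 -2.391 1.589
v 2.97 -2.674 2.911
v 2.765 -3.726 2.492
v 3.273 -3.781 2.987
v 3.399 -3.131 3.245
v 2.578 -3.042 2.446
v -4.071 2.89 -2.157
v -4.709 3.057 -1.353
v -3.943 3.966 -2.279
v -4.581 4.133 -1.475
v -2.579 2.847 -0.965
v -3.217 3.014 -0.161
v -2.451 3.923 -1.087
v -3.089 4.09 -0.283
v 3.104 0.507 -1.267
v 2.342 1.129 0.622
v 2.557 0.974 -1.641
v 1.795 1.596 0.248
v 4.505 2.164 -1.248
v 3.743 2.786 0.641
v 3.958 2.631 -1.622
v 3.196 3.253 0.267
v -2.075 0.338 -0.631
v -1.761 -0.194 -0.046
v -3.125 0.642 0.211
v -1.577 0.195 0.043
v -1.525 0.623 -0.048
v -1.622 0.974 -0.295
v -1.839 1.154 -0.632
v -2.12 1.116 -0.969
v -2.388 0.869 -1.215
v -2.573 0.48 -1.304
v -2.624 0.053 -1.213
v -2.528 -0.298 -0.966
v -2.31 -0.479 -0.629
v -2.03 -0.441 -0.292
f 1 38 17
f 38 12 41
f 17 41 6
f 38 41 17
f 1 17 13
f 17 6 18
f 13 18 2
f 17 18 13
f 1 13 22
f 13 2 23
f 22 23 8
f 13 23 22
f 1 22 34
f 22 8 37
f 34 37 11
f 22 37 34
f 1 34 38
f 34 11 42
f 38 42 12
f 34 42 38
f 2 18 29
f 18 6 32
f 29 32 10
f 18 32 29
f 6 41 19
f 41 12 40
f 19 40 5
f 41 40 19
f 12 42 39
f 42 11 35
f 39 35 3
f 42 35 39
f 11 37 36
f 37 8 24
f 36 24 7
f 37 24 36
f 8 23 28
f 23 2 25
f 28 25 9
f 23 25 28
f 4 30 16
f 30 10 31
f 16 31 5
f 30 31 16
f 4 16 14
f 16 5 15
f 14 15 3
f 16 15 14
f 4 14 21
f 14 3 20
f 21 20 7
f 14 20 21
f 4 21 26
f 21 7 27
f 26 27 9
f 21 27 26
f 4 26 30
f 26 9 33
f 30 33 10
f 26 33 30
f 5 31 19
f 31 10 32
f 19 32 6
f 31 32 19
f 3 15 39
f 15 5 40
f 39 40 12
f 15 40 39
f 7 20 36
f 20 3 35
f 36 35 11
f 20 35 36
f 9 27 28
f 27 7 24
f 28 24 8
f 27 24 28
f 10 33 29
f 33 9 25
f 29 25 2
f 33 25 29
f 44 46 43
f 47 44 43
f 43 46 45
f 45 47 43
f 44 50 46
f 48 44 47
f 48 50 44
f 46 50 45
f 49 47 45
f 45 50 49
f 49 48 47
f 50 48 49
f 52 54 51
f 55 52 51
f 51 54 53
f 53 55 51
f 52 58 54
f 56 52 55
f 56 58 52
f 54 58 53
f 57 55 53
f 53 58 57
f 57 56 55
f 58 56 57
f 60 59 62
f 60 62 61
f 62 59 63
f 62 63 61
f 63 59 64
f 63 64 61
f 64 59 65
f 64 65 61
f 65 59 66
f 65 66 61
f 66 59 67
f 66 67 61
f 67 59 68
f 67 68 61
f 68 59 69
f 68 69 61
f 69 59 70
f 69 70 61
f 70 59 71
f 70 71 61
f 71 59 72
f 71 72 61
f 72 59 60
f 72 60 61



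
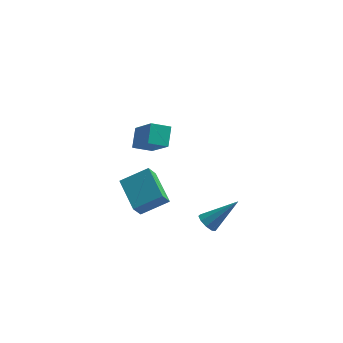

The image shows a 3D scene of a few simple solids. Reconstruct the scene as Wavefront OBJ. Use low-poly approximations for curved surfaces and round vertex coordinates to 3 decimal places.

v 0.725 -1.722 -3.852
v 1.068 -1.554 -4.288
v 2.055 -1.158 -2.588
v 0.834 -1.254 -4.176
v 0.549 -1.173 -3.913
v 0.346 -1.349 -3.621
v 0.321 -1.7 -3.437
v 0.484 -2.061 -3.448
v 0.761 -2.264 -3.648
v 1.02 -2.213 -3.943
v 1.142 -1.933 -4.196
v -1.686 -3.244 2.587
v -1.699 -2.418 3.297
v -2.599 -2.228 1.385
v -2.613 -1.401 2.096
v -0.847 -2.919 2.224
v -0.861 -2.092 2.935
v -1.761 -1.902 1.023
v -1.774 -1.076 1.733
v -3.654 -0.162 -2.738
v -2.37 0.311 -2.009
v -3.411 0.331 -3.487
v -2.127 0.804 -2.759
v -2.713 -1.664 -3.421
v -1.429 -1.191 -2.693
v -2.47 -1.171 -4.171
v -1.186 -0.698 -3.442
f 2 1 4
f 2 4 3
f 4 1 5
f 4 5 3
f 5 1 6
f 5 6 3
f 6 1 7
f 6 7 3
f 7 1 8
f 7 8 3
f 8 1 9
f 8 9 3
f 9 1 10
f 9 10 3
f 10 1 11
f 10 11 3
f 11 1 2
f 11 2 3
f 13 15 12
f 16 13 12
f 12 15 14
f 14 16 12
f 13 19 15
f 17 13 16
f 17 19 13
f 15 19 14
f 18 16 14
f 14 19 18
f 18 17 16
f 19 17 18
f 21 23 20
f 24 21 20
f 20 23 22
f 22 24 20
f 21 27 23
f 25 21 24
f 25 27 21
f 23 27 22
f 26 24 22
f 22 27 26
f 26 25 24
f 27 25 26



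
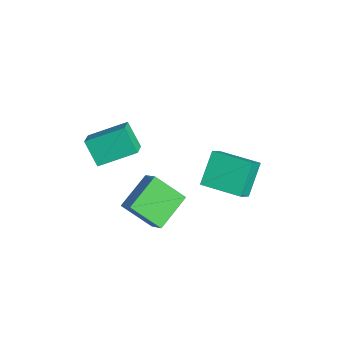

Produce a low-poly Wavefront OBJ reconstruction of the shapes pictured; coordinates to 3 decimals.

v -0.044 1.203 0.628
v 0.705 0.49 1.7
v -1.075 2.188 2.002
v -0.326 1.475 3.074
v 1.426 2.745 0.626
v 2.175 2.032 1.698
v 0.395 3.73 2
v 1.144 3.017 3.072
v -2.22 -4.4 3.984
v -1.803 -2.495 4.865
v -3.087 -3.962 3.448
v -2.671 -2.057 4.329
v -1.289 -4.043 2.771
v -0.873 -2.138 3.652
v -2.157 -3.605 2.235
v -1.74 -1.7 3.116
v 0.255 -3.387 0.867
v 1.237 -3.225 1.749
v -0.782 -1.789 1.728
v 0.201 -1.627 2.61
v 1.159 -2.133 -0.37
v 2.142 -1.971 0.512
v 0.123 -0.535 0.491
v 1.105 -0.373 1.373
f 2 4 1
f 5 2 1
f 1 4 3
f 3 5 1
f 2 8 4
f 6 2 5
f 6 8 2
f 4 8 3
f 7 5 3
f 3 8 7
f 7 6 5
f 8 6 7
f 10 12 9
f 13 10 9
f 9 12 11
f 11 13 9
f 10 16 12
f 14 10 13
f 14 16 10
f 12 16 11
f 15 13 11
f 11 16 15
f 15 14 13
f 16 14 15
f 18 20 17
f 21 18 17
f 17 20 19
f 19 21 17
f 18 24 20
f 22 18 21
f 22 24 18
f 20 24 19
f 23 21 19
f 19 24 23
f 23 22 21
f 24 22 23



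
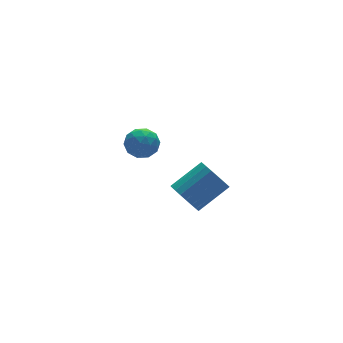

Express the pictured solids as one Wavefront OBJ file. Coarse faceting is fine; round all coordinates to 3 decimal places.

v -2.09 0.514 2.744
v -1.721 0.785 3.293
v -1.099 0.255 2.207
v -0.73 0.526 2.756
v -1.101 -0.079 2.839
v -1.714 0.081 3.171
v -1.106 0.959 2.329
v -1.719 1.119 2.661
v -1.113 1.061 3.037
v -1.11 0.419 3.352
v -1.71 0.621 2.148
v -1.707 -0.021 2.463
v -1.993 0.672 3.066
v -0.827 0.368 2.434
v -1.046 0.012 2.483
v -0.829 0.171 2.806
v -1.988 0.258 2.994
v -1.772 0.418 3.317
v -1.407 -0.09 3.05
v -1.048 0.622 2.183
v -0.832 0.782 2.506
v -1.991 0.869 2.694
v -1.774 1.028 3.017
v -1.413 1.13 2.45
v -1.419 0.994 3.238
v -0.836 0.841 2.922
v -1.057 1.096 2.671
v -1.417 1.19 2.866
v -1.417 0.617 3.423
v -0.834 0.464 3.107
v -1.052 0.108 3.156
v -1.413 0.202 3.351
v -1.06 0.778 3.272
v -1.986 0.576 2.393
v -1.403 0.423 2.077
v -1.407 0.838 2.149
v -1.768 0.932 2.344
v -1.984 0.199 2.578
v -1.401 0.046 2.262
v -1.403 -0.15 2.634
v -1.763 -0.056 2.829
v -1.76 0.262 2.228
v 1.089 1.649 -2.325
v 1.443 1.18 -2.882
v 2.845 1.182 -1.993
v 2.491 1.651 -1.435
v 1.515 1.49 -2.995
v 2.916 1.491 -2.106
v 1.513 1.826 -2.992
v 2.914 1.828 -2.103
v 1.437 2.133 -2.874
v 2.839 2.134 -1.984
v 1.302 2.355 -2.661
v 2.703 2.356 -1.771
v 1.129 2.456 -2.389
v 2.531 2.457 -1.5
v 0.95 2.417 -2.107
v 2.352 2.418 -1.217
v 0.795 2.245 -1.862
v 2.197 2.247 -0.972
v 0.691 1.971 -1.697
v 2.092 1.972 -0.808
v 0.655 1.641 -1.641
v 2.057 1.642 -0.751
v 0.695 1.312 -1.703
v 2.097 1.313 -0.813
v 0.803 1.042 -1.872
v 2.204 1.043 -0.983
v 0.96 0.876 -2.12
v 2.362 0.878 -1.231
v 1.14 0.845 -2.403
v 2.541 0.846 -1.514
v 1.311 0.952 -2.673
v 2.712 0.954 -1.783
f 1 38 17
f 38 12 41
f 17 41 6
f 38 41 17
f 1 17 13
f 17 6 18
f 13 18 2
f 17 18 13
f 1 13 22
f 13 2 23
f 22 23 8
f 13 23 22
f 1 22 34
f 22 8 37
f 34 37 11
f 22 37 34
f 1 34 38
f 34 11 42
f 38 42 12
f 34 42 38
f 2 18 29
f 18 6 32
f 29 32 10
f 18 32 29
f 6 41 19
f 41 12 40
f 19 40 5
f 41 40 19
f 12 42 39
f 42 11 35
f 39 35 3
f 42 35 39
f 11 37 36
f 37 8 24
f 36 24 7
f 37 24 36
f 8 23 28
f 23 2 25
f 28 25 9
f 23 25 28
f 4 30 16
f 30 10 31
f 16 31 5
f 30 31 16
f 4 16 14
f 16 5 15
f 14 15 3
f 16 15 14
f 4 14 21
f 14 3 20
f 21 20 7
f 14 20 21
f 4 21 26
f 21 7 27
f 26 27 9
f 21 27 26
f 4 26 30
f 26 9 33
f 30 33 10
f 26 33 30
f 5 31 19
f 31 10 32
f 19 32 6
f 31 32 19
f 3 15 39
f 15 5 40
f 39 40 12
f 15 40 39
f 7 20 36
f 20 3 35
f 36 35 11
f 20 35 36
f 9 27 28
f 27 7 24
f 28 24 8
f 27 24 28
f 10 33 29
f 33 9 25
f 29 25 2
f 33 25 29
f 44 43 47
f 44 47 45
f 45 47 48
f 45 48 46
f 47 43 49
f 47 49 48
f 48 49 50
f 48 50 46
f 49 43 51
f 49 51 50
f 50 51 52
f 50 52 46
f 51 43 53
f 51 53 52
f 52 53 54
f 52 54 46
f 53 43 55
f 53 55 54
f 54 55 56
f 54 56 46
f 55 43 57
f 55 57 56
f 56 57 58
f 56 58 46
f 57 43 59
f 57 59 58
f 58 59 60
f 58 60 46
f 59 43 61
f 59 61 60
f 60 61 62
f 60 62 46
f 61 43 63
f 61 63 62
f 62 63 64
f 62 64 46
f 63 43 65
f 63 65 64
f 64 65 66
f 64 66 46
f 65 43 67
f 65 67 66
f 66 67 68
f 66 68 46
f 67 43 69
f 67 69 68
f 68 69 70
f 68 70 46
f 69 43 71
f 69 71 70
f 70 71 72
f 70 72 46
f 71 43 73
f 71 73 72
f 72 73 74
f 72 74 46
f 73 43 44
f 73 44 74
f 74 44 45
f 74 45 46



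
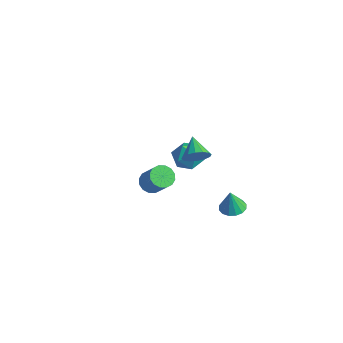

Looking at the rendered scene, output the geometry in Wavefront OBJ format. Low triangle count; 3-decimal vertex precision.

v 1.601 2.811 -3.96
v 2.329 3.198 -3.87
v 1.499 2.669 -2.52
v 2.035 3.511 -3.86
v 1.625 3.637 -3.876
v 1.208 3.541 -3.915
v 0.896 3.25 -3.966
v 0.773 2.841 -4.015
v 0.872 2.424 -4.049
v 1.166 2.111 -4.059
v 1.576 1.986 -4.043
v 1.993 2.081 -4.004
v 2.305 2.373 -3.954
v 2.428 2.781 -3.905
v 1.876 -3.921 3.289
v 2.239 -4.468 2.949
v 3.268 -4.606 4.27
v 2.904 -4.059 4.611
v 2.42 -4.148 2.842
v 3.449 -4.286 4.163
v 2.454 -3.766 2.855
v 3.483 -3.904 4.176
v 2.334 -3.427 2.984
v 3.363 -3.564 4.305
v 2.091 -3.219 3.195
v 3.119 -3.357 4.516
v 1.79 -3.2 3.432
v 2.818 -3.338 4.753
v 1.512 -3.374 3.63
v 2.541 -3.512 4.951
v 1.331 -3.694 3.737
v 2.36 -3.832 5.058
v 1.297 -4.076 3.724
v 2.326 -4.214 5.045
v 1.417 -4.416 3.595
v 2.446 -4.553 4.916
v 1.661 -4.623 3.384
v 2.689 -4.761 4.705
v 1.962 -4.642 3.147
v 2.99 -4.78 4.468
v 1.73 -0.338 3.06
v 2.197 -0.301 3.77
v 0.67 0.378 3.72
v 2.302 0.062 3.545
v 2.255 0.318 3.191
v 2.066 0.398 2.801
v 1.788 0.281 2.481
v 1.495 -0.002 2.316
v 1.264 -0.375 2.35
v 1.159 -0.738 2.575
v 1.206 -0.994 2.93
v 1.394 -1.075 3.319
v 1.673 -0.957 3.639
v 1.966 -0.674 3.804
v -3.33 4.801 -3.263
v -2.323 4.396 -3.132
v -4.017 3.224 -2.848
v -3.01 2.819 -2.717
v -3.4 3.556 -2.008
v -2.975 4.53 -2.265
v -3.365 3.09 -3.715
v -2.94 4.064 -3.972
v -2.344 3.339 -3.411
v -2.366 3.626 -2.357
v -3.974 3.994 -3.623
v -3.996 4.281 -2.569
f 2 1 4
f 2 4 3
f 4 1 5
f 4 5 3
f 5 1 6
f 5 6 3
f 6 1 7
f 6 7 3
f 7 1 8
f 7 8 3
f 8 1 9
f 8 9 3
f 9 1 10
f 9 10 3
f 10 1 11
f 10 11 3
f 11 1 12
f 11 12 3
f 12 1 13
f 12 13 3
f 13 1 14
f 13 14 3
f 14 1 2
f 14 2 3
f 16 15 19
f 16 19 17
f 17 19 20
f 17 20 18
f 19 15 21
f 19 21 20
f 20 21 22
f 20 22 18
f 21 15 23
f 21 23 22
f 22 23 24
f 22 24 18
f 23 15 25
f 23 25 24
f 24 25 26
f 24 26 18
f 25 15 27
f 25 27 26
f 26 27 28
f 26 28 18
f 27 15 29
f 27 29 28
f 28 29 30
f 28 30 18
f 29 15 31
f 29 31 30
f 30 31 32
f 30 32 18
f 31 15 33
f 31 33 32
f 32 33 34
f 32 34 18
f 33 15 35
f 33 35 34
f 34 35 36
f 34 36 18
f 35 15 37
f 35 37 36
f 36 37 38
f 36 38 18
f 37 15 39
f 37 39 38
f 38 39 40
f 38 40 18
f 39 15 16
f 39 16 40
f 40 16 17
f 40 17 18
f 42 41 44
f 42 44 43
f 44 41 45
f 44 45 43
f 45 41 46
f 45 46 43
f 46 41 47
f 46 47 43
f 47 41 48
f 47 48 43
f 48 41 49
f 48 49 43
f 49 41 50
f 49 50 43
f 50 41 51
f 50 51 43
f 51 41 52
f 51 52 43
f 52 41 53
f 52 53 43
f 53 41 54
f 53 54 43
f 54 41 42
f 54 42 43
f 55 66 60
f 55 60 56
f 55 56 62
f 55 62 65
f 55 65 66
f 56 60 64
f 60 66 59
f 66 65 57
f 65 62 61
f 62 56 63
f 58 64 59
f 58 59 57
f 58 57 61
f 58 61 63
f 58 63 64
f 59 64 60
f 57 59 66
f 61 57 65
f 63 61 62
f 64 63 56



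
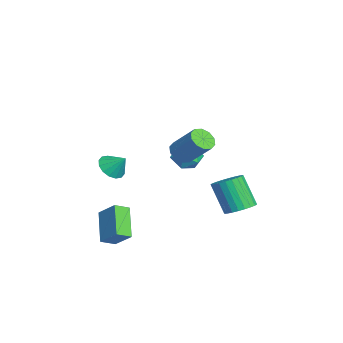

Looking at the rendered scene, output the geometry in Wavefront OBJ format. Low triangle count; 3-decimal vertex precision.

v 0.504 2.72 -2.948
v 0.913 3.414 -2.525
v 0.124 2.794 -0.748
v -0.284 2.1 -1.172
v 0.601 3.56 -2.612
v -0.187 2.94 -0.836
v 0.275 3.578 -2.751
v -0.514 2.958 -0.974
v -0.017 3.465 -2.919
v -0.805 2.846 -1.143
v -0.229 3.239 -3.092
v -1.017 2.619 -1.316
v -0.33 2.934 -3.244
v -1.118 2.314 -1.467
v -0.303 2.596 -3.35
v -1.091 1.976 -1.573
v -0.154 2.277 -3.395
v -0.942 1.657 -1.618
v 0.096 2.026 -3.372
v -0.693 1.406 -1.595
v 0.407 1.88 -3.284
v -0.381 1.26 -1.508
v 0.734 1.862 -3.146
v -0.055 1.242 -1.369
v 1.025 1.974 -2.977
v 0.237 1.355 -1.201
v 1.237 2.201 -2.804
v 0.449 1.581 -1.028
v 1.338 2.506 -2.653
v 0.55 1.886 -0.876
v 1.311 2.844 -2.547
v 0.523 2.224 -0.77
v 1.162 3.163 -2.502
v 0.374 2.543 -0.725
v 1.803 -0.496 1.957
v 2.183 -0.127 1.426
v 3.096 0.844 2.751
v 2.717 0.476 3.283
v 1.796 0.112 1.517
v 2.709 1.083 2.843
v 1.412 0.118 1.777
v 2.326 1.09 3.102
v 1.178 -0.11 2.106
v 2.091 0.862 3.431
v 1.182 -0.485 2.378
v 2.096 0.487 3.703
v 1.424 -0.864 2.489
v 2.337 0.107 3.814
v 1.811 -1.103 2.397
v 2.724 -0.132 3.723
v 2.194 -1.11 2.138
v 3.108 -0.138 3.463
v 2.429 -0.882 1.809
v 3.342 0.09 3.134
v 2.424 -0.507 1.537
v 3.338 0.465 2.862
v -4.272 0.691 -1.308
v -3.6 1.294 -0.932
v -3.4 -0.554 -0.868
v -2.728 0.049 -0.492
v -3.606 -0.031 -0.068
v -4.145 0.738 -0.34
v -2.855 0.002 -1.46
v -3.394 0.771 -1.732
v -2.725 0.868 -1.026
v -3.189 0.848 -0.165
v -3.811 -0.108 -1.635
v -4.275 -0.128 -0.774
v 3.266 -3.977 -3.669
v 3.578 -4.751 -3.281
v 1.753 -3.947 -2.391
v 2.065 -4.72 -2.004
v 4.035 -3.22 -2.776
v 4.347 -3.993 -2.389
v 2.522 -3.189 -1.499
v 2.834 -3.963 -1.111
v -2.936 -3.704 -1.215
v -2.228 -4.226 -1.188
v -2.444 -2.996 -0.365
v -2.132 -3.913 -1.505
v -2.251 -3.544 -1.744
v -2.553 -3.218 -1.841
v -2.958 -3.022 -1.77
v -3.357 -3.008 -1.551
v -3.643 -3.182 -1.241
v -3.739 -3.495 -0.925
v -3.62 -3.864 -0.686
v -3.318 -4.19 -0.589
v -2.913 -4.386 -0.659
v -2.514 -4.4 -0.879
f 2 1 5
f 2 5 3
f 3 5 6
f 3 6 4
f 5 1 7
f 5 7 6
f 6 7 8
f 6 8 4
f 7 1 9
f 7 9 8
f 8 9 10
f 8 10 4
f 9 1 11
f 9 11 10
f 10 11 12
f 10 12 4
f 11 1 13
f 11 13 12
f 12 13 14
f 12 14 4
f 13 1 15
f 13 15 14
f 14 15 16
f 14 16 4
f 15 1 17
f 15 17 16
f 16 17 18
f 16 18 4
f 17 1 19
f 17 19 18
f 18 19 20
f 18 20 4
f 19 1 21
f 19 21 20
f 20 21 22
f 20 22 4
f 21 1 23
f 21 23 22
f 22 23 24
f 22 24 4
f 23 1 25
f 23 25 24
f 24 25 26
f 24 26 4
f 25 1 27
f 25 27 26
f 26 27 28
f 26 28 4
f 27 1 29
f 27 29 28
f 28 29 30
f 28 30 4
f 29 1 31
f 29 31 30
f 30 31 32
f 30 32 4
f 31 1 33
f 31 33 32
f 32 33 34
f 32 34 4
f 33 1 2
f 33 2 34
f 34 2 3
f 34 3 4
f 36 35 39
f 36 39 37
f 37 39 40
f 37 40 38
f 39 35 41
f 39 41 40
f 40 41 42
f 40 42 38
f 41 35 43
f 41 43 42
f 42 43 44
f 42 44 38
f 43 35 45
f 43 45 44
f 44 45 46
f 44 46 38
f 45 35 47
f 45 47 46
f 46 47 48
f 46 48 38
f 47 35 49
f 47 49 48
f 48 49 50
f 48 50 38
f 49 35 51
f 49 51 50
f 50 51 52
f 50 52 38
f 51 35 53
f 51 53 52
f 52 53 54
f 52 54 38
f 53 35 55
f 53 55 54
f 54 55 56
f 54 56 38
f 55 35 36
f 55 36 56
f 56 36 37
f 56 37 38
f 57 68 62
f 57 62 58
f 57 58 64
f 57 64 67
f 57 67 68
f 58 62 66
f 62 68 61
f 68 67 59
f 67 64 63
f 64 58 65
f 60 66 61
f 60 61 59
f 60 59 63
f 60 63 65
f 60 65 66
f 61 66 62
f 59 61 68
f 63 59 67
f 65 63 64
f 66 65 58
f 70 72 69
f 73 70 69
f 69 72 71
f 71 73 69
f 70 76 72
f 74 70 73
f 74 76 70
f 72 76 71
f 75 73 71
f 71 76 75
f 75 74 73
f 76 74 75
f 78 77 80
f 78 80 79
f 80 77 81
f 80 81 79
f 81 77 82
f 81 82 79
f 82 77 83
f 82 83 79
f 83 77 84
f 83 84 79
f 84 77 85
f 84 85 79
f 85 77 86
f 85 86 79
f 86 77 87
f 86 87 79
f 87 77 88
f 87 88 79
f 88 77 89
f 88 89 79
f 89 77 90
f 89 90 79
f 90 77 78
f 90 78 79



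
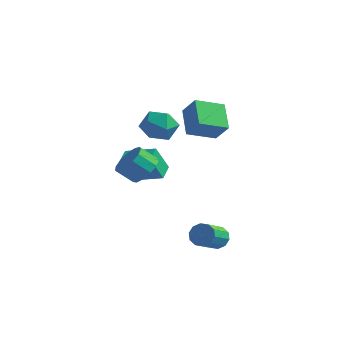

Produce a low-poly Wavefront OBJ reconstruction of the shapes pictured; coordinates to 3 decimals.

v 2.335 -1.822 -3.018
v 2.811 -1.574 -2.651
v 2.88 -2.891 -1.854
v 2.405 -3.138 -2.222
v 2.46 -1.487 -2.475
v 2.53 -2.803 -1.679
v 2.062 -1.527 -2.507
v 2.131 -2.843 -1.711
v 1.768 -1.68 -2.735
v 1.837 -2.996 -1.938
v 1.691 -1.887 -3.07
v 1.76 -3.204 -2.274
v 1.86 -2.069 -3.386
v 1.929 -3.386 -2.589
v 2.21 -2.157 -3.561
v 2.28 -3.473 -2.765
v 2.609 -2.117 -3.529
v 2.678 -3.433 -2.733
v 2.903 -1.964 -3.302
v 2.972 -3.28 -2.505
v 2.98 -1.756 -2.966
v 3.049 -3.073 -2.17
v 0.509 0.912 1.767
v -0.326 -0.3 2.286
v -0.371 1.912 2.689
v -1.205 0.7 3.208
v 1.305 0.76 2.692
v 0.471 -0.452 3.211
v 0.426 1.76 3.614
v -0.409 0.548 4.133
v -1.87 -1.319 -0.083
v -1.348 -1.012 0.583
v -2.028 -1.474 1.329
v -2.55 -1.781 0.663
v -1.693 -0.651 0.493
v -2.373 -1.113 1.239
v -2.093 -0.501 0.22
v -2.773 -0.963 0.966
v -2.423 -0.612 -0.149
v -3.103 -1.074 0.597
v -2.577 -0.947 -0.497
v -3.257 -1.409 0.249
v -2.507 -1.4 -0.714
v -3.187 -1.862 0.032
v -2.234 -1.827 -0.73
v -2.914 -2.289 0.016
v -1.846 -2.093 -0.541
v -2.526 -2.555 0.205
v -1.466 -2.113 -0.206
v -2.146 -2.576 0.539
v -1.213 -1.881 0.167
v -1.893 -2.343 0.913
v -1.17 -1.471 0.462
v -1.85 -1.933 1.207
v -3.618 0.051 -1.778
v -3.914 -0.587 -0.374
v -3.873 0.894 -1.449
v -4.169 0.256 -0.045
v -2.051 0.344 -1.315
v -2.347 -0.294 0.089
v -2.306 1.187 -0.986
v -2.602 0.549 0.418
v -1.16 -0.377 2.368
v -0.438 -0.671 2.976
v -2.062 -1.609 2.844
v -1.34 -1.903 3.452
v -1.837 -1.07 3.641
v -1.28 -0.308 3.347
v -1.22 -1.972 2.473
v -0.663 -1.21 2.179
v -0.475 -1.656 3.041
v -0.857 -1.098 3.763
v -1.643 -1.182 2.057
v -2.025 -0.624 2.779
f 2 1 5
f 2 5 3
f 3 5 6
f 3 6 4
f 5 1 7
f 5 7 6
f 6 7 8
f 6 8 4
f 7 1 9
f 7 9 8
f 8 9 10
f 8 10 4
f 9 1 11
f 9 11 10
f 10 11 12
f 10 12 4
f 11 1 13
f 11 13 12
f 12 13 14
f 12 14 4
f 13 1 15
f 13 15 14
f 14 15 16
f 14 16 4
f 15 1 17
f 15 17 16
f 16 17 18
f 16 18 4
f 17 1 19
f 17 19 18
f 18 19 20
f 18 20 4
f 19 1 21
f 19 21 20
f 20 21 22
f 20 22 4
f 21 1 2
f 21 2 22
f 22 2 3
f 22 3 4
f 24 26 23
f 27 24 23
f 23 26 25
f 25 27 23
f 24 30 26
f 28 24 27
f 28 30 24
f 26 30 25
f 29 27 25
f 25 30 29
f 29 28 27
f 30 28 29
f 32 31 35
f 32 35 33
f 33 35 36
f 33 36 34
f 35 31 37
f 35 37 36
f 36 37 38
f 36 38 34
f 37 31 39
f 37 39 38
f 38 39 40
f 38 40 34
f 39 31 41
f 39 41 40
f 40 41 42
f 40 42 34
f 41 31 43
f 41 43 42
f 42 43 44
f 42 44 34
f 43 31 45
f 43 45 44
f 44 45 46
f 44 46 34
f 45 31 47
f 45 47 46
f 46 47 48
f 46 48 34
f 47 31 49
f 47 49 48
f 48 49 50
f 48 50 34
f 49 31 51
f 49 51 50
f 50 51 52
f 50 52 34
f 51 31 53
f 51 53 52
f 52 53 54
f 52 54 34
f 53 31 32
f 53 32 54
f 54 32 33
f 54 33 34
f 56 58 55
f 59 56 55
f 55 58 57
f 57 59 55
f 56 62 58
f 60 56 59
f 60 62 56
f 58 62 57
f 61 59 57
f 57 62 61
f 61 60 59
f 62 60 61
f 63 74 68
f 63 68 64
f 63 64 70
f 63 70 73
f 63 73 74
f 64 68 72
f 68 74 67
f 74 73 65
f 73 70 69
f 70 64 71
f 66 72 67
f 66 67 65
f 66 65 69
f 66 69 71
f 66 71 72
f 67 72 68
f 65 67 74
f 69 65 73
f 71 69 70
f 72 71 64



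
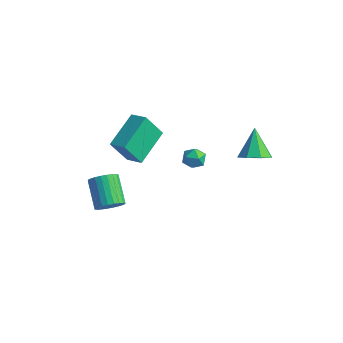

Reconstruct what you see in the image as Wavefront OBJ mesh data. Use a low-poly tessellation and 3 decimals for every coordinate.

v -2.443 -2.542 1.127
v -2.561 -0.549 1.871
v -3.403 -2.453 0.738
v -3.521 -0.461 1.481
v -1.819 -1.979 -0.281
v -1.937 0.013 0.462
v -2.779 -1.891 -0.671
v -2.897 0.102 0.073
v -2.971 -3.16 -3.711
v -2.506 -2.515 -3.801
v -3.624 -1.575 -2.838
v -4.089 -2.22 -2.749
v -2.695 -2.488 -4.047
v -3.814 -1.548 -3.084
v -2.927 -2.564 -4.243
v -4.045 -1.623 -3.28
v -3.165 -2.73 -4.357
v -4.284 -1.79 -3.394
v -3.374 -2.961 -4.373
v -4.492 -2.021 -3.411
v -3.521 -3.223 -4.289
v -4.639 -2.283 -3.326
v -3.584 -3.476 -4.116
v -4.703 -2.535 -3.153
v -3.554 -3.68 -3.882
v -4.673 -2.74 -2.919
v -3.436 -3.805 -3.622
v -4.554 -2.865 -2.659
v -3.246 -3.832 -3.376
v -4.365 -2.892 -2.413
v -3.015 -3.757 -3.18
v -4.133 -2.816 -2.217
v -2.776 -3.59 -3.066
v -3.895 -2.65 -2.103
v -2.568 -3.359 -3.049
v -3.686 -2.419 -2.087
v -2.421 -3.097 -3.134
v -3.539 -2.157 -2.171
v -2.357 -2.845 -3.307
v -3.476 -1.904 -2.344
v -2.387 -2.64 -3.541
v -3.506 -1.7 -2.578
v 0.949 -1.844 1.75
v 1.153 -1.496 2.262
v 1.607 -2.624 2.018
v 1.811 -2.276 2.53
v 1.206 -2.517 2.521
v 0.799 -2.036 2.355
v 1.961 -2.084 1.925
v 1.554 -1.603 1.759
v 1.778 -1.644 2.37
v 1.312 -1.912 2.738
v 1.448 -2.208 1.542
v 0.982 -2.476 1.91
v 2.831 1.141 0.312
v 3.67 1.35 0.597
v 2.169 2.119 1.548
v 3.433 1.795 0.117
v 2.843 1.857 -0.249
v 2.247 1.5 -0.286
v 1.993 0.932 0.027
v 2.23 0.487 0.507
v 2.82 0.424 0.873
v 3.416 0.782 0.91
f 2 4 1
f 5 2 1
f 1 4 3
f 3 5 1
f 2 8 4
f 6 2 5
f 6 8 2
f 4 8 3
f 7 5 3
f 3 8 7
f 7 6 5
f 8 6 7
f 10 9 13
f 10 13 11
f 11 13 14
f 11 14 12
f 13 9 15
f 13 15 14
f 14 15 16
f 14 16 12
f 15 9 17
f 15 17 16
f 16 17 18
f 16 18 12
f 17 9 19
f 17 19 18
f 18 19 20
f 18 20 12
f 19 9 21
f 19 21 20
f 20 21 22
f 20 22 12
f 21 9 23
f 21 23 22
f 22 23 24
f 22 24 12
f 23 9 25
f 23 25 24
f 24 25 26
f 24 26 12
f 25 9 27
f 25 27 26
f 26 27 28
f 26 28 12
f 27 9 29
f 27 29 28
f 28 29 30
f 28 30 12
f 29 9 31
f 29 31 30
f 30 31 32
f 30 32 12
f 31 9 33
f 31 33 32
f 32 33 34
f 32 34 12
f 33 9 35
f 33 35 34
f 34 35 36
f 34 36 12
f 35 9 37
f 35 37 36
f 36 37 38
f 36 38 12
f 37 9 39
f 37 39 38
f 38 39 40
f 38 40 12
f 39 9 41
f 39 41 40
f 40 41 42
f 40 42 12
f 41 9 10
f 41 10 42
f 42 10 11
f 42 11 12
f 43 54 48
f 43 48 44
f 43 44 50
f 43 50 53
f 43 53 54
f 44 48 52
f 48 54 47
f 54 53 45
f 53 50 49
f 50 44 51
f 46 52 47
f 46 47 45
f 46 45 49
f 46 49 51
f 46 51 52
f 47 52 48
f 45 47 54
f 49 45 53
f 51 49 50
f 52 51 44
f 56 55 58
f 56 58 57
f 58 55 59
f 58 59 57
f 59 55 60
f 59 60 57
f 60 55 61
f 60 61 57
f 61 55 62
f 61 62 57
f 62 55 63
f 62 63 57
f 63 55 64
f 63 64 57
f 64 55 56
f 64 56 57



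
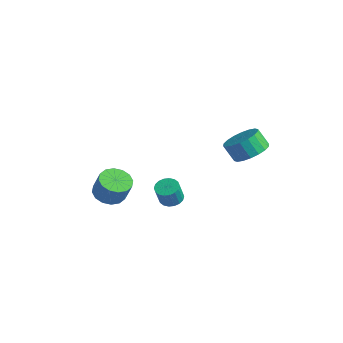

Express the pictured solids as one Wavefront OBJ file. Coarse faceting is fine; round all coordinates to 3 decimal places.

v 4.042 3.569 0.858
v 4.858 3.257 1.302
v 4.295 3.04 2.186
v 3.478 3.351 1.742
v 4.85 3.681 1.401
v 4.286 3.464 2.285
v 4.681 4.084 1.393
v 4.118 3.867 2.276
v 4.387 4.384 1.279
v 3.823 4.167 2.162
v 4.023 4.523 1.081
v 3.46 4.306 1.964
v 3.664 4.473 0.839
v 3.1 4.255 1.723
v 3.379 4.243 0.601
v 2.816 4.026 1.485
v 3.225 3.88 0.414
v 2.662 3.663 1.298
v 3.234 3.456 0.315
v 2.67 3.239 1.199
v 3.402 3.053 0.324
v 2.839 2.836 1.207
v 3.697 2.753 0.438
v 3.133 2.536 1.321
v 4.06 2.614 0.636
v 3.497 2.397 1.519
v 4.42 2.665 0.877
v 3.856 2.447 1.761
v 4.704 2.894 1.115
v 4.141 2.677 1.999
v -2.582 0.007 -4.032
v -1.759 0.01 -4.398
v -1.216 0.035 -3.173
v -2.038 0.033 -2.808
v -1.874 0.459 -4.356
v -1.33 0.485 -3.132
v -2.179 0.788 -4.228
v -1.635 0.813 -3.003
v -2.591 0.907 -4.047
v -2.047 0.933 -2.823
v -3.001 0.785 -3.862
v -2.457 0.811 -2.638
v -3.299 0.455 -3.723
v -2.755 0.481 -2.499
v -3.404 0.005 -3.667
v -2.861 0.03 -2.442
v -3.29 -0.445 -3.708
v -2.746 -0.419 -2.484
v -2.985 -0.773 -3.837
v -2.441 -0.748 -2.612
v -2.573 -0.893 -4.017
v -2.029 -0.867 -2.793
v -2.163 -0.771 -4.202
v -1.619 -0.745 -2.978
v -1.865 -0.441 -4.341
v -1.321 -0.415 -3.117
v 2.623 -0.324 -1.372
v 3.045 0.115 -1.253
v 3.158 -0.276 -0.209
v 2.737 -0.716 -0.328
v 2.808 0.236 -1.182
v 2.921 -0.155 -0.138
v 2.534 0.247 -1.148
v 2.647 -0.144 -0.105
v 2.278 0.144 -1.159
v 2.391 -0.247 -0.115
v 2.091 -0.051 -1.212
v 2.204 -0.442 -0.168
v 2.009 -0.301 -1.296
v 2.122 -0.692 -0.253
v 2.048 -0.555 -1.396
v 2.161 -0.946 -0.352
v 2.202 -0.764 -1.491
v 2.315 -1.155 -0.447
v 2.439 -0.885 -1.562
v 2.552 -1.276 -0.518
v 2.713 -0.896 -1.595
v 2.826 -1.287 -0.552
v 2.969 -0.793 -1.585
v 3.082 -1.184 -0.541
v 3.156 -0.598 -1.532
v 3.269 -0.989 -0.488
v 3.238 -0.348 -1.447
v 3.351 -0.739 -0.404
v 3.199 -0.094 -1.348
v 3.312 -0.485 -0.304
f 2 1 5
f 2 5 3
f 3 5 6
f 3 6 4
f 5 1 7
f 5 7 6
f 6 7 8
f 6 8 4
f 7 1 9
f 7 9 8
f 8 9 10
f 8 10 4
f 9 1 11
f 9 11 10
f 10 11 12
f 10 12 4
f 11 1 13
f 11 13 12
f 12 13 14
f 12 14 4
f 13 1 15
f 13 15 14
f 14 15 16
f 14 16 4
f 15 1 17
f 15 17 16
f 16 17 18
f 16 18 4
f 17 1 19
f 17 19 18
f 18 19 20
f 18 20 4
f 19 1 21
f 19 21 20
f 20 21 22
f 20 22 4
f 21 1 23
f 21 23 22
f 22 23 24
f 22 24 4
f 23 1 25
f 23 25 24
f 24 25 26
f 24 26 4
f 25 1 27
f 25 27 26
f 26 27 28
f 26 28 4
f 27 1 29
f 27 29 28
f 28 29 30
f 28 30 4
f 29 1 2
f 29 2 30
f 30 2 3
f 30 3 4
f 32 31 35
f 32 35 33
f 33 35 36
f 33 36 34
f 35 31 37
f 35 37 36
f 36 37 38
f 36 38 34
f 37 31 39
f 37 39 38
f 38 39 40
f 38 40 34
f 39 31 41
f 39 41 40
f 40 41 42
f 40 42 34
f 41 31 43
f 41 43 42
f 42 43 44
f 42 44 34
f 43 31 45
f 43 45 44
f 44 45 46
f 44 46 34
f 45 31 47
f 45 47 46
f 46 47 48
f 46 48 34
f 47 31 49
f 47 49 48
f 48 49 50
f 48 50 34
f 49 31 51
f 49 51 50
f 50 51 52
f 50 52 34
f 51 31 53
f 51 53 52
f 52 53 54
f 52 54 34
f 53 31 55
f 53 55 54
f 54 55 56
f 54 56 34
f 55 31 32
f 55 32 56
f 56 32 33
f 56 33 34
f 58 57 61
f 58 61 59
f 59 61 62
f 59 62 60
f 61 57 63
f 61 63 62
f 62 63 64
f 62 64 60
f 63 57 65
f 63 65 64
f 64 65 66
f 64 66 60
f 65 57 67
f 65 67 66
f 66 67 68
f 66 68 60
f 67 57 69
f 67 69 68
f 68 69 70
f 68 70 60
f 69 57 71
f 69 71 70
f 70 71 72
f 70 72 60
f 71 57 73
f 71 73 72
f 72 73 74
f 72 74 60
f 73 57 75
f 73 75 74
f 74 75 76
f 74 76 60
f 75 57 77
f 75 77 76
f 76 77 78
f 76 78 60
f 77 57 79
f 77 79 78
f 78 79 80
f 78 80 60
f 79 57 81
f 79 81 80
f 80 81 82
f 80 82 60
f 81 57 83
f 81 83 82
f 82 83 84
f 82 84 60
f 83 57 85
f 83 85 84
f 84 85 86
f 84 86 60
f 85 57 58
f 85 58 86
f 86 58 59
f 86 59 60



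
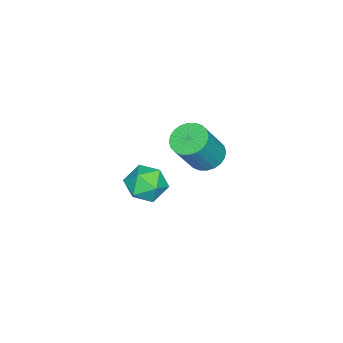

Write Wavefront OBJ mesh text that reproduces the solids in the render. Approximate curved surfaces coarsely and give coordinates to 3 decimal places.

v -2.419 1.086 -0.168
v -1.821 1.106 -0.531
v -0.963 0.834 0.864
v -1.561 0.814 1.228
v -1.85 1.369 -0.462
v -0.993 1.096 0.933
v -1.965 1.588 -0.348
v -1.108 1.316 1.047
v -2.15 1.731 -0.207
v -1.293 1.459 1.189
v -2.376 1.776 -0.059
v -1.518 1.504 1.336
v -2.608 1.716 0.072
v -1.75 1.444 1.467
v -2.811 1.56 0.166
v -1.954 1.288 1.561
v -2.955 1.332 0.21
v -2.097 1.06 1.605
v -3.017 1.066 0.196
v -2.159 0.794 1.591
v -2.987 0.804 0.127
v -2.13 0.531 1.522
v -2.872 0.584 0.013
v -2.015 0.312 1.408
v -2.687 0.441 -0.129
v -1.83 0.169 1.267
v -2.462 0.396 -0.276
v -1.604 0.124 1.119
v -2.23 0.456 -0.407
v -1.372 0.184 0.988
v -2.026 0.612 -0.501
v -1.169 0.34 0.894
v -1.883 0.84 -0.545
v -1.025 0.568 0.85
v 0.976 0.928 1.531
v 1.444 1.194 2.093
v 1.976 0.486 0.907
v 2.444 0.752 1.469
v 1.966 0.155 1.611
v 1.348 0.428 1.997
v 2.072 1.252 1.003
v 1.454 1.525 1.389
v 2.122 1.394 1.766
v 2.056 0.716 2.142
v 1.364 0.964 0.858
v 1.298 0.286 1.234
f 2 1 5
f 2 5 3
f 3 5 6
f 3 6 4
f 5 1 7
f 5 7 6
f 6 7 8
f 6 8 4
f 7 1 9
f 7 9 8
f 8 9 10
f 8 10 4
f 9 1 11
f 9 11 10
f 10 11 12
f 10 12 4
f 11 1 13
f 11 13 12
f 12 13 14
f 12 14 4
f 13 1 15
f 13 15 14
f 14 15 16
f 14 16 4
f 15 1 17
f 15 17 16
f 16 17 18
f 16 18 4
f 17 1 19
f 17 19 18
f 18 19 20
f 18 20 4
f 19 1 21
f 19 21 20
f 20 21 22
f 20 22 4
f 21 1 23
f 21 23 22
f 22 23 24
f 22 24 4
f 23 1 25
f 23 25 24
f 24 25 26
f 24 26 4
f 25 1 27
f 25 27 26
f 26 27 28
f 26 28 4
f 27 1 29
f 27 29 28
f 28 29 30
f 28 30 4
f 29 1 31
f 29 31 30
f 30 31 32
f 30 32 4
f 31 1 33
f 31 33 32
f 32 33 34
f 32 34 4
f 33 1 2
f 33 2 34
f 34 2 3
f 34 3 4
f 35 46 40
f 35 40 36
f 35 36 42
f 35 42 45
f 35 45 46
f 36 40 44
f 40 46 39
f 46 45 37
f 45 42 41
f 42 36 43
f 38 44 39
f 38 39 37
f 38 37 41
f 38 41 43
f 38 43 44
f 39 44 40
f 37 39 46
f 41 37 45
f 43 41 42
f 44 43 36

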